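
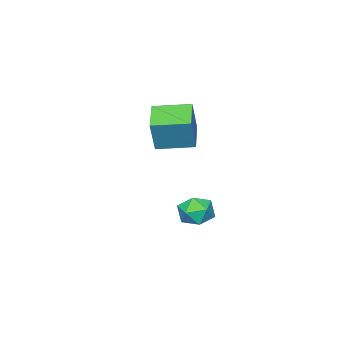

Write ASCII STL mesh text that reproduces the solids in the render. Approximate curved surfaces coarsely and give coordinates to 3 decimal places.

solid 
facet normal -0.715 -0.616 0.330
outer loop
vertex 0.856 -1.536 3.946
vertex -0.367 -0.005 4.152
vertex 0.233 -1.789 2.126
endloop
endfacet
facet normal 0.621 -0.777 -0.104
outer loop
vertex 1.527 -0.675 1.528
vertex 0.856 -1.536 3.946
vertex 0.233 -1.789 2.126
endloop
endfacet
facet normal -0.715 -0.616 0.331
outer loop
vertex 0.233 -1.789 2.126
vertex -0.367 -0.005 4.152
vertex -0.99 -0.259 2.332
endloop
endfacet
facet normal -0.321 -0.130 -0.938
outer loop
vertex -0.99 -0.259 2.332
vertex 1.527 -0.675 1.528
vertex 0.233 -1.789 2.126
endloop
endfacet
facet normal 0.321 0.130 0.938
outer loop
vertex 0.856 -1.536 3.946
vertex 0.927 1.109 3.554
vertex -0.367 -0.005 4.152
endloop
endfacet
facet normal 0.621 -0.777 -0.104
outer loop
vertex 2.15 -0.421 3.348
vertex 0.856 -1.536 3.946
vertex 1.527 -0.675 1.528
endloop
endfacet
facet normal 0.321 0.130 0.938
outer loop
vertex 2.15 -0.421 3.348
vertex 0.927 1.109 3.554
vertex 0.856 -1.536 3.946
endloop
endfacet
facet normal -0.621 0.777 0.104
outer loop
vertex -0.367 -0.005 4.152
vertex 0.927 1.109 3.554
vertex -0.99 -0.259 2.332
endloop
endfacet
facet normal -0.321 -0.130 -0.938
outer loop
vertex 0.304 0.856 1.734
vertex 1.527 -0.675 1.528
vertex -0.99 -0.259 2.332
endloop
endfacet
facet normal -0.621 0.777 0.105
outer loop
vertex -0.99 -0.259 2.332
vertex 0.927 1.109 3.554
vertex 0.304 0.856 1.734
endloop
endfacet
facet normal 0.715 0.616 -0.331
outer loop
vertex 0.304 0.856 1.734
vertex 2.15 -0.421 3.348
vertex 1.527 -0.675 1.528
endloop
endfacet
facet normal 0.715 0.616 -0.330
outer loop
vertex 0.927 1.109 3.554
vertex 2.15 -0.421 3.348
vertex 0.304 0.856 1.734
endloop
endfacet
facet normal 0.069 0.986 -0.151
outer loop
vertex 0.249 1.064 -3.503
vertex -0.766 1.167 -3.297
vertex -0.069 1.236 -2.527
endloop
endfacet
facet normal 0.685 0.722 0.096
outer loop
vertex 0.249 1.064 -3.503
vertex -0.069 1.236 -2.527
vertex 0.686 0.545 -2.714
endloop
endfacet
facet normal 0.907 0.219 -0.358
outer loop
vertex 0.249 1.064 -3.503
vertex 0.686 0.545 -2.714
vertex 0.456 0.049 -3.6
endloop
endfacet
facet normal 0.429 0.172 -0.887
outer loop
vertex 0.249 1.064 -3.503
vertex 0.456 0.049 -3.6
vertex -0.442 0.433 -3.96
endloop
endfacet
facet normal -0.088 0.646 -0.758
outer loop
vertex 0.249 1.064 -3.503
vertex -0.442 0.433 -3.96
vertex -0.766 1.167 -3.297
endloop
endfacet
facet normal 0.555 0.410 0.724
outer loop
vertex 0.686 0.545 -2.714
vertex -0.069 1.236 -2.527
vertex -0.058 0.327 -2.02
endloop
endfacet
facet normal -0.441 0.837 0.325
outer loop
vertex -0.069 1.236 -2.527
vertex -0.766 1.167 -3.297
vertex -0.956 0.711 -2.38
endloop
endfacet
facet normal -0.697 0.286 -0.657
outer loop
vertex -0.766 1.167 -3.297
vertex -0.442 0.433 -3.96
vertex -1.186 0.215 -3.266
endloop
endfacet
facet normal 0.141 -0.481 -0.865
outer loop
vertex -0.442 0.433 -3.96
vertex 0.456 0.049 -3.6
vertex -0.431 -0.476 -3.453
endloop
endfacet
facet normal 0.915 -0.404 -0.011
outer loop
vertex 0.456 0.049 -3.6
vertex 0.686 0.545 -2.714
vertex 0.266 -0.407 -2.683
endloop
endfacet
facet normal -0.429 -0.172 0.887
outer loop
vertex -0.749 -0.304 -2.477
vertex -0.058 0.327 -2.02
vertex -0.956 0.711 -2.38
endloop
endfacet
facet normal -0.907 -0.219 0.358
outer loop
vertex -0.749 -0.304 -2.477
vertex -0.956 0.711 -2.38
vertex -1.186 0.215 -3.266
endloop
endfacet
facet normal -0.685 -0.722 -0.096
outer loop
vertex -0.749 -0.304 -2.477
vertex -1.186 0.215 -3.266
vertex -0.431 -0.476 -3.453
endloop
endfacet
facet normal -0.069 -0.986 0.151
outer loop
vertex -0.749 -0.304 -2.477
vertex -0.431 -0.476 -3.453
vertex 0.266 -0.407 -2.683
endloop
endfacet
facet normal 0.088 -0.646 0.758
outer loop
vertex -0.749 -0.304 -2.477
vertex 0.266 -0.407 -2.683
vertex -0.058 0.327 -2.02
endloop
endfacet
facet normal -0.141 0.481 0.865
outer loop
vertex -0.956 0.711 -2.38
vertex -0.058 0.327 -2.02
vertex -0.069 1.236 -2.527
endloop
endfacet
facet normal -0.915 0.404 0.011
outer loop
vertex -1.186 0.215 -3.266
vertex -0.956 0.711 -2.38
vertex -0.766 1.167 -3.297
endloop
endfacet
facet normal -0.555 -0.410 -0.724
outer loop
vertex -0.431 -0.476 -3.453
vertex -1.186 0.215 -3.266
vertex -0.442 0.433 -3.96
endloop
endfacet
facet normal 0.441 -0.837 -0.325
outer loop
vertex 0.266 -0.407 -2.683
vertex -0.431 -0.476 -3.453
vertex 0.456 0.049 -3.6
endloop
endfacet
facet normal 0.697 -0.286 0.657
outer loop
vertex -0.058 0.327 -2.02
vertex 0.266 -0.407 -2.683
vertex 0.686 0.545 -2.714
endloop
endfacet

endsolid


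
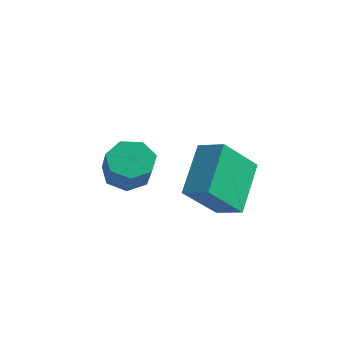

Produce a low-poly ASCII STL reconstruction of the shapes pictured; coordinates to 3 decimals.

solid 
facet normal -0.937 -0.215 -0.274
outer loop
vertex 2.577 -1.21 2.592
vertex 2.625 0.06 1.433
vertex 3.233 -2.418 1.294
endloop
endfacet
facet normal -0.028 -0.739 0.673
outer loop
vertex 4.095 -2.22 1.547
vertex 2.577 -1.21 2.592
vertex 3.233 -2.418 1.294
endloop
endfacet
facet normal -0.937 -0.215 -0.274
outer loop
vertex 3.233 -2.418 1.294
vertex 2.625 0.06 1.433
vertex 3.281 -1.147 0.136
endloop
endfacet
facet normal 0.348 -0.639 -0.686
outer loop
vertex 3.281 -1.147 0.136
vertex 4.095 -2.22 1.547
vertex 3.233 -2.418 1.294
endloop
endfacet
facet normal -0.348 0.639 0.686
outer loop
vertex 2.577 -1.21 2.592
vertex 3.487 0.258 1.686
vertex 2.625 0.06 1.433
endloop
endfacet
facet normal -0.028 -0.739 0.673
outer loop
vertex 3.439 -1.013 2.844
vertex 2.577 -1.21 2.592
vertex 4.095 -2.22 1.547
endloop
endfacet
facet normal -0.347 0.639 0.687
outer loop
vertex 3.439 -1.013 2.844
vertex 3.487 0.258 1.686
vertex 2.577 -1.21 2.592
endloop
endfacet
facet normal 0.028 0.739 -0.673
outer loop
vertex 2.625 0.06 1.433
vertex 3.487 0.258 1.686
vertex 3.281 -1.147 0.136
endloop
endfacet
facet normal 0.347 -0.639 -0.686
outer loop
vertex 4.143 -0.95 0.388
vertex 4.095 -2.22 1.547
vertex 3.281 -1.147 0.136
endloop
endfacet
facet normal 0.028 0.739 -0.673
outer loop
vertex 3.281 -1.147 0.136
vertex 3.487 0.258 1.686
vertex 4.143 -0.95 0.388
endloop
endfacet
facet normal 0.937 0.215 0.274
outer loop
vertex 4.143 -0.95 0.388
vertex 3.439 -1.013 2.844
vertex 4.095 -2.22 1.547
endloop
endfacet
facet normal 0.937 0.214 0.274
outer loop
vertex 3.487 0.258 1.686
vertex 3.439 -1.013 2.844
vertex 4.143 -0.95 0.388
endloop
endfacet
facet normal -0.615 0.408 -0.675
outer loop
vertex 0.262 -1.901 0.206
vertex -0.122 -1.556 0.764
vertex 0.477 -1.3 0.373
endloop
endfacet
facet normal 0.719 -0.065 -0.693
outer loop
vertex 0.262 -1.901 0.206
vertex 0.477 -1.3 0.373
vertex 1.147 -2.488 1.179
endloop
endfacet
facet normal 0.719 -0.065 -0.693
outer loop
vertex 1.147 -2.488 1.179
vertex 0.477 -1.3 0.373
vertex 1.362 -1.887 1.346
endloop
endfacet
facet normal 0.614 -0.407 0.676
outer loop
vertex 1.147 -2.488 1.179
vertex 1.362 -1.887 1.346
vertex 0.762 -2.144 1.736
endloop
endfacet
facet normal -0.615 0.408 -0.675
outer loop
vertex 0.477 -1.3 0.373
vertex -0.122 -1.556 0.764
vertex 0.241 -0.892 0.835
endloop
endfacet
facet normal 0.703 0.672 -0.234
outer loop
vertex 0.477 -1.3 0.373
vertex 0.241 -0.892 0.835
vertex 1.362 -1.887 1.346
endloop
endfacet
facet normal 0.703 0.672 -0.232
outer loop
vertex 1.362 -1.887 1.346
vertex 0.241 -0.892 0.835
vertex 1.125 -1.48 1.807
endloop
endfacet
facet normal 0.614 -0.408 0.676
outer loop
vertex 1.362 -1.887 1.346
vertex 1.125 -1.48 1.807
vertex 0.762 -2.144 1.736
endloop
endfacet
facet normal -0.614 0.408 -0.676
outer loop
vertex 0.241 -0.892 0.835
vertex -0.122 -1.556 0.764
vertex -0.269 -0.985 1.242
endloop
endfacet
facet normal 0.157 0.902 0.403
outer loop
vertex 0.241 -0.892 0.835
vertex -0.269 -0.985 1.242
vertex 1.125 -1.48 1.807
endloop
endfacet
facet normal 0.158 0.902 0.401
outer loop
vertex 1.125 -1.48 1.807
vertex -0.269 -0.985 1.242
vertex 0.615 -1.572 2.215
endloop
endfacet
facet normal 0.614 -0.408 0.676
outer loop
vertex 1.125 -1.48 1.807
vertex 0.615 -1.572 2.215
vertex 0.762 -2.144 1.736
endloop
endfacet
facet normal -0.614 0.408 -0.676
outer loop
vertex -0.269 -0.985 1.242
vertex -0.122 -1.556 0.764
vertex -0.669 -1.508 1.29
endloop
endfacet
facet normal -0.506 0.454 0.733
outer loop
vertex -0.269 -0.985 1.242
vertex -0.669 -1.508 1.29
vertex 0.615 -1.572 2.215
endloop
endfacet
facet normal -0.506 0.453 0.734
outer loop
vertex 0.615 -1.572 2.215
vertex -0.669 -1.508 1.29
vertex 0.216 -2.095 2.263
endloop
endfacet
facet normal 0.615 -0.407 0.675
outer loop
vertex 0.615 -1.572 2.215
vertex 0.216 -2.095 2.263
vertex 0.762 -2.144 1.736
endloop
endfacet
facet normal -0.614 0.408 -0.676
outer loop
vertex -0.669 -1.508 1.29
vertex -0.122 -1.556 0.764
vertex -0.656 -2.067 0.941
endloop
endfacet
facet normal -0.789 -0.339 0.513
outer loop
vertex -0.669 -1.508 1.29
vertex -0.656 -2.067 0.941
vertex 0.216 -2.095 2.263
endloop
endfacet
facet normal -0.789 -0.337 0.513
outer loop
vertex 0.216 -2.095 2.263
vertex -0.656 -2.067 0.941
vertex 0.228 -2.654 1.914
endloop
endfacet
facet normal 0.615 -0.408 0.675
outer loop
vertex 0.216 -2.095 2.263
vertex 0.228 -2.654 1.914
vertex 0.762 -2.144 1.736
endloop
endfacet
facet normal -0.614 0.408 -0.676
outer loop
vertex -0.656 -2.067 0.941
vertex -0.122 -1.556 0.764
vertex -0.242 -2.242 0.459
endloop
endfacet
facet normal -0.478 -0.874 -0.093
outer loop
vertex -0.656 -2.067 0.941
vertex -0.242 -2.242 0.459
vertex 0.228 -2.654 1.914
endloop
endfacet
facet normal -0.477 -0.874 -0.093
outer loop
vertex 0.228 -2.654 1.914
vertex -0.242 -2.242 0.459
vertex 0.643 -2.829 1.431
endloop
endfacet
facet normal 0.614 -0.408 0.676
outer loop
vertex 0.228 -2.654 1.914
vertex 0.643 -2.829 1.431
vertex 0.762 -2.144 1.736
endloop
endfacet
facet normal -0.615 0.408 -0.675
outer loop
vertex -0.242 -2.242 0.459
vertex -0.122 -1.556 0.764
vertex 0.262 -1.901 0.206
endloop
endfacet
facet normal 0.193 -0.752 -0.630
outer loop
vertex -0.242 -2.242 0.459
vertex 0.262 -1.901 0.206
vertex 0.643 -2.829 1.431
endloop
endfacet
facet normal 0.194 -0.752 -0.630
outer loop
vertex 0.643 -2.829 1.431
vertex 0.262 -1.901 0.206
vertex 1.147 -2.488 1.179
endloop
endfacet
facet normal 0.614 -0.408 0.676
outer loop
vertex 0.643 -2.829 1.431
vertex 1.147 -2.488 1.179
vertex 0.762 -2.144 1.736
endloop
endfacet

endsolid


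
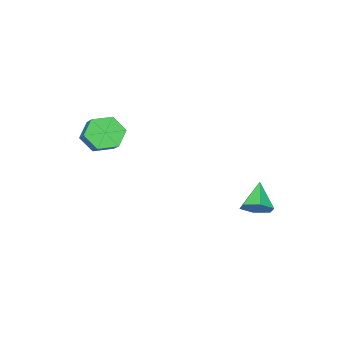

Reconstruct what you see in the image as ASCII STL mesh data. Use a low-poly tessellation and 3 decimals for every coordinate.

solid 
facet normal -0.515 -0.659 -0.548
outer loop
vertex 3.447 -1.218 1.859
vertex 2.957 -1.292 2.408
vertex 2.853 -0.777 1.887
endloop
endfacet
facet normal 0.302 0.459 -0.835
outer loop
vertex 3.447 -1.218 1.859
vertex 2.853 -0.777 1.887
vertex 4.013 -0.493 2.462
endloop
endfacet
facet normal 0.301 0.461 -0.835
outer loop
vertex 4.013 -0.493 2.462
vertex 2.853 -0.777 1.887
vertex 3.419 -0.053 2.491
endloop
endfacet
facet normal 0.515 0.659 0.549
outer loop
vertex 4.013 -0.493 2.462
vertex 3.419 -0.053 2.491
vertex 3.523 -0.568 3.012
endloop
endfacet
facet normal -0.515 -0.659 -0.549
outer loop
vertex 2.853 -0.777 1.887
vertex 2.957 -1.292 2.408
vertex 2.363 -0.852 2.437
endloop
endfacet
facet normal -0.545 0.746 -0.384
outer loop
vertex 2.853 -0.777 1.887
vertex 2.363 -0.852 2.437
vertex 3.419 -0.053 2.491
endloop
endfacet
facet normal -0.544 0.745 -0.385
outer loop
vertex 3.419 -0.053 2.491
vertex 2.363 -0.852 2.437
vertex 2.929 -0.127 3.04
endloop
endfacet
facet normal 0.515 0.659 0.548
outer loop
vertex 3.419 -0.053 2.491
vertex 2.929 -0.127 3.04
vertex 3.523 -0.568 3.012
endloop
endfacet
facet normal -0.515 -0.659 -0.549
outer loop
vertex 2.363 -0.852 2.437
vertex 2.957 -1.292 2.408
vertex 2.467 -1.367 2.958
endloop
endfacet
facet normal -0.846 0.285 0.451
outer loop
vertex 2.363 -0.852 2.437
vertex 2.467 -1.367 2.958
vertex 2.929 -0.127 3.04
endloop
endfacet
facet normal -0.846 0.285 0.451
outer loop
vertex 2.929 -0.127 3.04
vertex 2.467 -1.367 2.958
vertex 3.033 -0.642 3.561
endloop
endfacet
facet normal 0.515 0.659 0.548
outer loop
vertex 2.929 -0.127 3.04
vertex 3.033 -0.642 3.561
vertex 3.523 -0.568 3.012
endloop
endfacet
facet normal -0.515 -0.659 -0.549
outer loop
vertex 2.467 -1.367 2.958
vertex 2.957 -1.292 2.408
vertex 3.061 -1.807 2.929
endloop
endfacet
facet normal -0.300 -0.460 0.835
outer loop
vertex 2.467 -1.367 2.958
vertex 3.061 -1.807 2.929
vertex 3.033 -0.642 3.561
endloop
endfacet
facet normal -0.302 -0.460 0.835
outer loop
vertex 3.033 -0.642 3.561
vertex 3.061 -1.807 2.929
vertex 3.627 -1.083 3.533
endloop
endfacet
facet normal 0.515 0.659 0.548
outer loop
vertex 3.033 -0.642 3.561
vertex 3.627 -1.083 3.533
vertex 3.523 -0.568 3.012
endloop
endfacet
facet normal -0.515 -0.659 -0.548
outer loop
vertex 3.061 -1.807 2.929
vertex 2.957 -1.292 2.408
vertex 3.551 -1.733 2.38
endloop
endfacet
facet normal 0.544 -0.746 0.385
outer loop
vertex 3.061 -1.807 2.929
vertex 3.551 -1.733 2.38
vertex 3.627 -1.083 3.533
endloop
endfacet
facet normal 0.545 -0.745 0.384
outer loop
vertex 3.627 -1.083 3.533
vertex 3.551 -1.733 2.38
vertex 4.117 -1.008 2.983
endloop
endfacet
facet normal 0.515 0.659 0.549
outer loop
vertex 3.627 -1.083 3.533
vertex 4.117 -1.008 2.983
vertex 3.523 -0.568 3.012
endloop
endfacet
facet normal -0.515 -0.659 -0.548
outer loop
vertex 3.551 -1.733 2.38
vertex 2.957 -1.292 2.408
vertex 3.447 -1.218 1.859
endloop
endfacet
facet normal 0.846 -0.285 -0.451
outer loop
vertex 3.551 -1.733 2.38
vertex 3.447 -1.218 1.859
vertex 4.117 -1.008 2.983
endloop
endfacet
facet normal 0.846 -0.285 -0.451
outer loop
vertex 4.117 -1.008 2.983
vertex 3.447 -1.218 1.859
vertex 4.013 -0.493 2.462
endloop
endfacet
facet normal 0.515 0.659 0.549
outer loop
vertex 4.117 -1.008 2.983
vertex 4.013 -0.493 2.462
vertex 3.523 -0.568 3.012
endloop
endfacet
facet normal 0.645 0.380 -0.663
outer loop
vertex 0.42 3.71 -0.363
vertex 0.156 3.364 -0.818
vertex -0.061 3.943 -0.697
endloop
endfacet
facet normal -0.221 0.621 0.752
outer loop
vertex 0.42 3.71 -0.363
vertex -0.061 3.943 -0.697
vertex -0.636 2.896 -0.002
endloop
endfacet
facet normal 0.644 0.380 -0.664
outer loop
vertex -0.061 3.943 -0.697
vertex 0.156 3.364 -0.818
vertex -0.325 3.596 -1.152
endloop
endfacet
facet normal -0.846 0.525 0.091
outer loop
vertex -0.061 3.943 -0.697
vertex -0.325 3.596 -1.152
vertex -0.636 2.896 -0.002
endloop
endfacet
facet normal 0.644 0.381 -0.663
outer loop
vertex -0.325 3.596 -1.152
vertex 0.156 3.364 -0.818
vertex -0.108 3.018 -1.273
endloop
endfacet
facet normal -0.885 -0.250 -0.392
outer loop
vertex -0.325 3.596 -1.152
vertex -0.108 3.018 -1.273
vertex -0.636 2.896 -0.002
endloop
endfacet
facet normal 0.644 0.381 -0.663
outer loop
vertex -0.108 3.018 -1.273
vertex 0.156 3.364 -0.818
vertex 0.373 2.785 -0.94
endloop
endfacet
facet normal -0.302 -0.929 -0.214
outer loop
vertex -0.108 3.018 -1.273
vertex 0.373 2.785 -0.94
vertex -0.636 2.896 -0.002
endloop
endfacet
facet normal 0.644 0.381 -0.663
outer loop
vertex 0.373 2.785 -0.94
vertex 0.156 3.364 -0.818
vertex 0.637 3.131 -0.485
endloop
endfacet
facet normal 0.323 -0.834 0.447
outer loop
vertex 0.373 2.785 -0.94
vertex 0.637 3.131 -0.485
vertex -0.636 2.896 -0.002
endloop
endfacet
facet normal 0.644 0.381 -0.663
outer loop
vertex 0.637 3.131 -0.485
vertex 0.156 3.364 -0.818
vertex 0.42 3.71 -0.363
endloop
endfacet
facet normal 0.364 -0.060 0.930
outer loop
vertex 0.637 3.131 -0.485
vertex 0.42 3.71 -0.363
vertex -0.636 2.896 -0.002
endloop
endfacet

endsolid


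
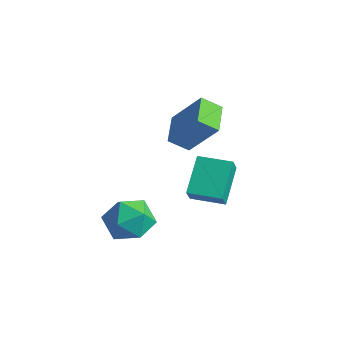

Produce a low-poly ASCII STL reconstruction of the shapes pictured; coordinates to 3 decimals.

solid 
facet normal -0.845 -0.534 0.037
outer loop
vertex -3.711 2.513 -1.144
vertex -4.13 3.113 -2.07
vertex -2.891 1.128 -2.412
endloop
endfacet
facet normal 0.354 -0.509 0.785
outer loop
vertex -1.53 1.987 -2.47
vertex -3.711 2.513 -1.144
vertex -2.891 1.128 -2.412
endloop
endfacet
facet normal -0.845 -0.534 0.036
outer loop
vertex -2.891 1.128 -2.412
vertex -4.13 3.113 -2.07
vertex -3.309 1.728 -3.338
endloop
endfacet
facet normal 0.400 -0.676 -0.619
outer loop
vertex -3.309 1.728 -3.338
vertex -1.53 1.987 -2.47
vertex -2.891 1.128 -2.412
endloop
endfacet
facet normal -0.400 0.676 0.619
outer loop
vertex -3.711 2.513 -1.144
vertex -2.769 3.972 -2.128
vertex -4.13 3.113 -2.07
endloop
endfacet
facet normal 0.355 -0.508 0.785
outer loop
vertex -2.351 3.372 -1.202
vertex -3.711 2.513 -1.144
vertex -1.53 1.987 -2.47
endloop
endfacet
facet normal -0.401 0.676 0.619
outer loop
vertex -2.351 3.372 -1.202
vertex -2.769 3.972 -2.128
vertex -3.711 2.513 -1.144
endloop
endfacet
facet normal -0.354 0.508 -0.785
outer loop
vertex -4.13 3.113 -2.07
vertex -2.769 3.972 -2.128
vertex -3.309 1.728 -3.338
endloop
endfacet
facet normal 0.400 -0.676 -0.619
outer loop
vertex -1.949 2.587 -3.396
vertex -1.53 1.987 -2.47
vertex -3.309 1.728 -3.338
endloop
endfacet
facet normal -0.355 0.508 -0.785
outer loop
vertex -3.309 1.728 -3.338
vertex -2.769 3.972 -2.128
vertex -1.949 2.587 -3.396
endloop
endfacet
facet normal 0.845 0.534 -0.036
outer loop
vertex -1.949 2.587 -3.396
vertex -2.351 3.372 -1.202
vertex -1.53 1.987 -2.47
endloop
endfacet
facet normal 0.845 0.533 -0.036
outer loop
vertex -2.769 3.972 -2.128
vertex -2.351 3.372 -1.202
vertex -1.949 2.587 -3.396
endloop
endfacet
facet normal -0.585 -0.245 -0.773
outer loop
vertex -3.423 0.548 0.932
vertex -4.45 1.705 1.342
vertex -2.873 1.266 0.288
endloop
endfacet
facet normal 0.642 -0.722 -0.257
outer loop
vertex -1.61 1.795 1.958
vertex -3.423 0.548 0.932
vertex -2.873 1.266 0.288
endloop
endfacet
facet normal -0.585 -0.246 -0.773
outer loop
vertex -2.873 1.266 0.288
vertex -4.45 1.705 1.342
vertex -3.9 2.422 0.698
endloop
endfacet
facet normal 0.496 0.646 -0.580
outer loop
vertex -3.9 2.422 0.698
vertex -1.61 1.795 1.958
vertex -2.873 1.266 0.288
endloop
endfacet
facet normal -0.496 -0.646 0.580
outer loop
vertex -3.423 0.548 0.932
vertex -3.187 2.234 3.012
vertex -4.45 1.705 1.342
endloop
endfacet
facet normal 0.642 -0.723 -0.256
outer loop
vertex -2.16 1.078 2.602
vertex -3.423 0.548 0.932
vertex -1.61 1.795 1.958
endloop
endfacet
facet normal -0.496 -0.646 0.580
outer loop
vertex -2.16 1.078 2.602
vertex -3.187 2.234 3.012
vertex -3.423 0.548 0.932
endloop
endfacet
facet normal -0.642 0.723 0.256
outer loop
vertex -4.45 1.705 1.342
vertex -3.187 2.234 3.012
vertex -3.9 2.422 0.698
endloop
endfacet
facet normal 0.496 0.646 -0.580
outer loop
vertex -2.637 2.952 2.368
vertex -1.61 1.795 1.958
vertex -3.9 2.422 0.698
endloop
endfacet
facet normal -0.642 0.722 0.257
outer loop
vertex -3.9 2.422 0.698
vertex -3.187 2.234 3.012
vertex -2.637 2.952 2.368
endloop
endfacet
facet normal 0.585 0.245 0.773
outer loop
vertex -2.637 2.952 2.368
vertex -2.16 1.078 2.602
vertex -1.61 1.795 1.958
endloop
endfacet
facet normal 0.585 0.245 0.773
outer loop
vertex -3.187 2.234 3.012
vertex -2.16 1.078 2.602
vertex -2.637 2.952 2.368
endloop
endfacet
facet normal -0.514 0.353 0.782
outer loop
vertex -4.435 -1.4 -2.614
vertex -3.635 -1.949 -1.84
vertex -3.427 -0.788 -2.227
endloop
endfacet
facet normal -0.567 0.793 0.222
outer loop
vertex -4.435 -1.4 -2.614
vertex -3.427 -0.788 -2.227
vertex -3.783 -0.71 -3.413
endloop
endfacet
facet normal -0.846 0.425 -0.323
outer loop
vertex -4.435 -1.4 -2.614
vertex -3.783 -0.71 -3.413
vertex -4.211 -1.823 -3.759
endloop
endfacet
facet normal -0.965 -0.242 -0.099
outer loop
vertex -4.435 -1.4 -2.614
vertex -4.211 -1.823 -3.759
vertex -4.119 -2.588 -2.787
endloop
endfacet
facet normal -0.761 -0.287 0.582
outer loop
vertex -4.435 -1.4 -2.614
vertex -4.119 -2.588 -2.787
vertex -3.635 -1.949 -1.84
endloop
endfacet
facet normal 0.092 0.995 0.038
outer loop
vertex -3.783 -0.71 -3.413
vertex -3.427 -0.788 -2.227
vertex -2.581 -0.832 -3.133
endloop
endfacet
facet normal 0.177 0.282 0.943
outer loop
vertex -3.427 -0.788 -2.227
vertex -3.635 -1.949 -1.84
vertex -2.489 -1.597 -2.161
endloop
endfacet
facet normal -0.221 -0.752 0.621
outer loop
vertex -3.635 -1.949 -1.84
vertex -4.119 -2.588 -2.787
vertex -2.917 -2.71 -2.507
endloop
endfacet
facet normal -0.552 -0.680 -0.483
outer loop
vertex -4.119 -2.588 -2.787
vertex -4.211 -1.823 -3.759
vertex -3.273 -2.632 -3.693
endloop
endfacet
facet normal -0.359 0.400 -0.843
outer loop
vertex -4.211 -1.823 -3.759
vertex -3.783 -0.71 -3.413
vertex -3.065 -1.471 -4.08
endloop
endfacet
facet normal 0.965 0.242 0.099
outer loop
vertex -2.265 -2.02 -3.306
vertex -2.581 -0.832 -3.133
vertex -2.489 -1.597 -2.161
endloop
endfacet
facet normal 0.846 -0.425 0.323
outer loop
vertex -2.265 -2.02 -3.306
vertex -2.489 -1.597 -2.161
vertex -2.917 -2.71 -2.507
endloop
endfacet
facet normal 0.567 -0.793 -0.222
outer loop
vertex -2.265 -2.02 -3.306
vertex -2.917 -2.71 -2.507
vertex -3.273 -2.632 -3.693
endloop
endfacet
facet normal 0.514 -0.353 -0.782
outer loop
vertex -2.265 -2.02 -3.306
vertex -3.273 -2.632 -3.693
vertex -3.065 -1.471 -4.08
endloop
endfacet
facet normal 0.761 0.287 -0.582
outer loop
vertex -2.265 -2.02 -3.306
vertex -3.065 -1.471 -4.08
vertex -2.581 -0.832 -3.133
endloop
endfacet
facet normal 0.552 0.680 0.483
outer loop
vertex -2.489 -1.597 -2.161
vertex -2.581 -0.832 -3.133
vertex -3.427 -0.788 -2.227
endloop
endfacet
facet normal 0.359 -0.400 0.843
outer loop
vertex -2.917 -2.71 -2.507
vertex -2.489 -1.597 -2.161
vertex -3.635 -1.949 -1.84
endloop
endfacet
facet normal -0.092 -0.995 -0.038
outer loop
vertex -3.273 -2.632 -3.693
vertex -2.917 -2.71 -2.507
vertex -4.119 -2.588 -2.787
endloop
endfacet
facet normal -0.177 -0.282 -0.943
outer loop
vertex -3.065 -1.471 -4.08
vertex -3.273 -2.632 -3.693
vertex -4.211 -1.823 -3.759
endloop
endfacet
facet normal 0.221 0.752 -0.621
outer loop
vertex -2.581 -0.832 -3.133
vertex -3.065 -1.471 -4.08
vertex -3.783 -0.71 -3.413
endloop
endfacet

endsolid


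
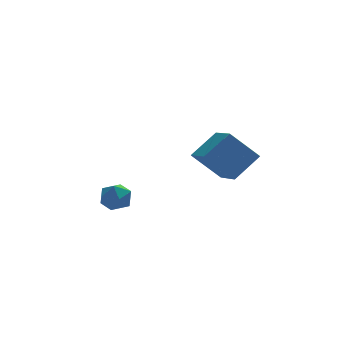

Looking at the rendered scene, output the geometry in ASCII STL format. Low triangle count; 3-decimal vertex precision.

solid 
facet normal -0.747 -0.256 -0.613
outer loop
vertex 0.814 -3.562 1.593
vertex 0.76 -1.963 0.991
vertex 1.929 -3.972 0.405
endloop
endfacet
facet normal 0.032 -0.935 0.353
outer loop
vertex 3.08 -3.577 1.349
vertex 0.814 -3.562 1.593
vertex 1.929 -3.972 0.405
endloop
endfacet
facet normal -0.747 -0.256 -0.613
outer loop
vertex 1.929 -3.972 0.405
vertex 0.76 -1.963 0.991
vertex 1.875 -2.372 -0.197
endloop
endfacet
facet normal 0.664 -0.244 -0.707
outer loop
vertex 1.875 -2.372 -0.197
vertex 3.08 -3.577 1.349
vertex 1.929 -3.972 0.405
endloop
endfacet
facet normal -0.664 0.244 0.707
outer loop
vertex 0.814 -3.562 1.593
vertex 1.911 -1.568 1.935
vertex 0.76 -1.963 0.991
endloop
endfacet
facet normal 0.032 -0.936 0.352
outer loop
vertex 1.965 -3.168 2.537
vertex 0.814 -3.562 1.593
vertex 3.08 -3.577 1.349
endloop
endfacet
facet normal -0.664 0.244 0.707
outer loop
vertex 1.965 -3.168 2.537
vertex 1.911 -1.568 1.935
vertex 0.814 -3.562 1.593
endloop
endfacet
facet normal -0.032 0.935 -0.352
outer loop
vertex 0.76 -1.963 0.991
vertex 1.911 -1.568 1.935
vertex 1.875 -2.372 -0.197
endloop
endfacet
facet normal 0.664 -0.244 -0.707
outer loop
vertex 3.026 -1.978 0.747
vertex 3.08 -3.577 1.349
vertex 1.875 -2.372 -0.197
endloop
endfacet
facet normal -0.031 0.935 -0.352
outer loop
vertex 1.875 -2.372 -0.197
vertex 1.911 -1.568 1.935
vertex 3.026 -1.978 0.747
endloop
endfacet
facet normal 0.747 0.256 0.613
outer loop
vertex 3.026 -1.978 0.747
vertex 1.965 -3.168 2.537
vertex 3.08 -3.577 1.349
endloop
endfacet
facet normal 0.747 0.256 0.613
outer loop
vertex 1.911 -1.568 1.935
vertex 1.965 -3.168 2.537
vertex 3.026 -1.978 0.747
endloop
endfacet
facet normal -0.138 0.464 0.875
outer loop
vertex -3.199 -3.46 0.357
vertex -2.887 -4.017 0.702
vertex -2.482 -3.461 0.471
endloop
endfacet
facet normal -0.054 0.936 0.348
outer loop
vertex -3.199 -3.46 0.357
vertex -2.482 -3.461 0.471
vertex -2.748 -3.239 -0.167
endloop
endfacet
facet normal -0.562 0.815 -0.140
outer loop
vertex -3.199 -3.46 0.357
vertex -2.748 -3.239 -0.167
vertex -3.317 -3.659 -0.33
endloop
endfacet
facet normal -0.960 0.267 0.087
outer loop
vertex -3.199 -3.46 0.357
vertex -3.317 -3.659 -0.33
vertex -3.402 -4.14 0.206
endloop
endfacet
facet normal -0.699 0.050 0.713
outer loop
vertex -3.199 -3.46 0.357
vertex -3.402 -4.14 0.206
vertex -2.887 -4.017 0.702
endloop
endfacet
facet normal 0.579 0.814 0.042
outer loop
vertex -2.748 -3.239 -0.167
vertex -2.482 -3.461 0.471
vertex -2.158 -3.66 -0.146
endloop
endfacet
facet normal 0.443 0.049 0.895
outer loop
vertex -2.482 -3.461 0.471
vertex -2.887 -4.017 0.702
vertex -2.243 -4.141 0.39
endloop
endfacet
facet normal -0.464 -0.618 0.635
outer loop
vertex -2.887 -4.017 0.702
vertex -3.402 -4.14 0.206
vertex -2.812 -4.561 0.227
endloop
endfacet
facet normal -0.886 -0.266 -0.379
outer loop
vertex -3.402 -4.14 0.206
vertex -3.317 -3.659 -0.33
vertex -3.078 -4.339 -0.411
endloop
endfacet
facet normal -0.243 0.619 -0.747
outer loop
vertex -3.317 -3.659 -0.33
vertex -2.748 -3.239 -0.167
vertex -2.673 -3.783 -0.642
endloop
endfacet
facet normal 0.960 -0.267 -0.087
outer loop
vertex -2.361 -4.34 -0.297
vertex -2.158 -3.66 -0.146
vertex -2.243 -4.141 0.39
endloop
endfacet
facet normal 0.562 -0.815 0.140
outer loop
vertex -2.361 -4.34 -0.297
vertex -2.243 -4.141 0.39
vertex -2.812 -4.561 0.227
endloop
endfacet
facet normal 0.054 -0.936 -0.348
outer loop
vertex -2.361 -4.34 -0.297
vertex -2.812 -4.561 0.227
vertex -3.078 -4.339 -0.411
endloop
endfacet
facet normal 0.138 -0.464 -0.875
outer loop
vertex -2.361 -4.34 -0.297
vertex -3.078 -4.339 -0.411
vertex -2.673 -3.783 -0.642
endloop
endfacet
facet normal 0.699 -0.050 -0.713
outer loop
vertex -2.361 -4.34 -0.297
vertex -2.673 -3.783 -0.642
vertex -2.158 -3.66 -0.146
endloop
endfacet
facet normal 0.886 0.266 0.379
outer loop
vertex -2.243 -4.141 0.39
vertex -2.158 -3.66 -0.146
vertex -2.482 -3.461 0.471
endloop
endfacet
facet normal 0.243 -0.619 0.747
outer loop
vertex -2.812 -4.561 0.227
vertex -2.243 -4.141 0.39
vertex -2.887 -4.017 0.702
endloop
endfacet
facet normal -0.579 -0.814 -0.042
outer loop
vertex -3.078 -4.339 -0.411
vertex -2.812 -4.561 0.227
vertex -3.402 -4.14 0.206
endloop
endfacet
facet normal -0.443 -0.049 -0.895
outer loop
vertex -2.673 -3.783 -0.642
vertex -3.078 -4.339 -0.411
vertex -3.317 -3.659 -0.33
endloop
endfacet
facet normal 0.464 0.618 -0.635
outer loop
vertex -2.158 -3.66 -0.146
vertex -2.673 -3.783 -0.642
vertex -2.748 -3.239 -0.167
endloop
endfacet

endsolid


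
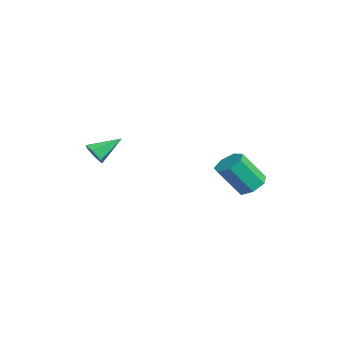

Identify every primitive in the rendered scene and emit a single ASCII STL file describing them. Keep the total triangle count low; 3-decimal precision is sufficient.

solid 
facet normal 0.107 -0.854 -0.509
outer loop
vertex 1.619 -3.843 2.393
vertex 1.012 -4.013 2.55
vertex 1.125 -3.675 2.007
endloop
endfacet
facet normal 0.563 0.719 -0.408
outer loop
vertex 1.619 -3.843 2.393
vertex 1.125 -3.675 2.007
vertex 0.848 -2.707 3.33
endloop
endfacet
facet normal 0.107 -0.854 -0.509
outer loop
vertex 1.125 -3.675 2.007
vertex 1.012 -4.013 2.55
vertex 0.517 -3.845 2.164
endloop
endfacet
facet normal -0.355 0.717 -0.599
outer loop
vertex 1.125 -3.675 2.007
vertex 0.517 -3.845 2.164
vertex 0.848 -2.707 3.33
endloop
endfacet
facet normal 0.107 -0.854 -0.509
outer loop
vertex 0.517 -3.845 2.164
vertex 1.012 -4.013 2.55
vertex 0.405 -4.183 2.707
endloop
endfacet
facet normal -0.956 0.293 -0.015
outer loop
vertex 0.517 -3.845 2.164
vertex 0.405 -4.183 2.707
vertex 0.848 -2.707 3.33
endloop
endfacet
facet normal 0.107 -0.854 -0.510
outer loop
vertex 0.405 -4.183 2.707
vertex 1.012 -4.013 2.55
vertex 0.9 -4.352 3.094
endloop
endfacet
facet normal -0.638 -0.129 0.759
outer loop
vertex 0.405 -4.183 2.707
vertex 0.9 -4.352 3.094
vertex 0.848 -2.707 3.33
endloop
endfacet
facet normal 0.107 -0.854 -0.510
outer loop
vertex 0.9 -4.352 3.094
vertex 1.012 -4.013 2.55
vertex 1.507 -4.182 2.937
endloop
endfacet
facet normal 0.282 -0.128 0.951
outer loop
vertex 0.9 -4.352 3.094
vertex 1.507 -4.182 2.937
vertex 0.848 -2.707 3.33
endloop
endfacet
facet normal 0.107 -0.854 -0.510
outer loop
vertex 1.507 -4.182 2.937
vertex 1.012 -4.013 2.55
vertex 1.619 -3.843 2.393
endloop
endfacet
facet normal 0.882 0.296 0.366
outer loop
vertex 1.507 -4.182 2.937
vertex 1.619 -3.843 2.393
vertex 0.848 -2.707 3.33
endloop
endfacet
facet normal 0.049 0.585 -0.810
outer loop
vertex 4.586 2.746 1.425
vertex 3.964 2.384 1.126
vertex 3.986 3.015 1.583
endloop
endfacet
facet normal 0.459 0.707 0.538
outer loop
vertex 4.586 2.746 1.425
vertex 3.986 3.015 1.583
vertex 4.499 1.699 2.874
endloop
endfacet
facet normal 0.458 0.707 0.539
outer loop
vertex 4.499 1.699 2.874
vertex 3.986 3.015 1.583
vertex 3.898 1.968 3.032
endloop
endfacet
facet normal -0.049 -0.585 0.810
outer loop
vertex 4.499 1.699 2.874
vertex 3.898 1.968 3.032
vertex 3.876 1.336 2.574
endloop
endfacet
facet normal 0.049 0.585 -0.810
outer loop
vertex 3.986 3.015 1.583
vertex 3.964 2.384 1.126
vertex 3.369 2.809 1.397
endloop
endfacet
facet normal -0.407 0.752 0.519
outer loop
vertex 3.986 3.015 1.583
vertex 3.369 2.809 1.397
vertex 3.898 1.968 3.032
endloop
endfacet
facet normal -0.408 0.751 0.519
outer loop
vertex 3.898 1.968 3.032
vertex 3.369 2.809 1.397
vertex 3.281 1.761 2.846
endloop
endfacet
facet normal -0.048 -0.585 0.810
outer loop
vertex 3.898 1.968 3.032
vertex 3.281 1.761 2.846
vertex 3.876 1.336 2.574
endloop
endfacet
facet normal 0.049 0.585 -0.810
outer loop
vertex 3.369 2.809 1.397
vertex 3.964 2.384 1.126
vertex 3.2 2.282 1.006
endloop
endfacet
facet normal -0.967 0.230 0.108
outer loop
vertex 3.369 2.809 1.397
vertex 3.2 2.282 1.006
vertex 3.281 1.761 2.846
endloop
endfacet
facet normal -0.967 0.231 0.108
outer loop
vertex 3.281 1.761 2.846
vertex 3.2 2.282 1.006
vertex 3.112 1.235 2.455
endloop
endfacet
facet normal -0.049 -0.586 0.809
outer loop
vertex 3.281 1.761 2.846
vertex 3.112 1.235 2.455
vertex 3.876 1.336 2.574
endloop
endfacet
facet normal 0.049 0.585 -0.809
outer loop
vertex 3.2 2.282 1.006
vertex 3.964 2.384 1.126
vertex 3.606 1.832 0.705
endloop
endfacet
facet normal -0.799 -0.464 -0.384
outer loop
vertex 3.2 2.282 1.006
vertex 3.606 1.832 0.705
vertex 3.112 1.235 2.455
endloop
endfacet
facet normal -0.798 -0.465 -0.384
outer loop
vertex 3.112 1.235 2.455
vertex 3.606 1.832 0.705
vertex 3.519 0.785 2.154
endloop
endfacet
facet normal -0.049 -0.585 0.809
outer loop
vertex 3.112 1.235 2.455
vertex 3.519 0.785 2.154
vertex 3.876 1.336 2.574
endloop
endfacet
facet normal 0.049 0.586 -0.809
outer loop
vertex 3.606 1.832 0.705
vertex 3.964 2.384 1.126
vertex 4.282 1.798 0.721
endloop
endfacet
facet normal -0.027 -0.809 -0.587
outer loop
vertex 3.606 1.832 0.705
vertex 4.282 1.798 0.721
vertex 3.519 0.785 2.154
endloop
endfacet
facet normal -0.028 -0.809 -0.587
outer loop
vertex 3.519 0.785 2.154
vertex 4.282 1.798 0.721
vertex 4.194 0.75 2.17
endloop
endfacet
facet normal -0.050 -0.585 0.810
outer loop
vertex 3.519 0.785 2.154
vertex 4.194 0.75 2.17
vertex 3.876 1.336 2.574
endloop
endfacet
facet normal 0.049 0.586 -0.809
outer loop
vertex 4.282 1.798 0.721
vertex 3.964 2.384 1.126
vertex 4.718 2.204 1.041
endloop
endfacet
facet normal 0.763 -0.545 -0.348
outer loop
vertex 4.282 1.798 0.721
vertex 4.718 2.204 1.041
vertex 4.194 0.75 2.17
endloop
endfacet
facet normal 0.763 -0.545 -0.348
outer loop
vertex 4.194 0.75 2.17
vertex 4.718 2.204 1.041
vertex 4.631 1.157 2.49
endloop
endfacet
facet normal -0.049 -0.585 0.810
outer loop
vertex 4.194 0.75 2.17
vertex 4.631 1.157 2.49
vertex 3.876 1.336 2.574
endloop
endfacet
facet normal 0.048 0.585 -0.809
outer loop
vertex 4.718 2.204 1.041
vertex 3.964 2.384 1.126
vertex 4.586 2.746 1.425
endloop
endfacet
facet normal 0.980 0.130 0.153
outer loop
vertex 4.718 2.204 1.041
vertex 4.586 2.746 1.425
vertex 4.631 1.157 2.49
endloop
endfacet
facet normal 0.980 0.130 0.153
outer loop
vertex 4.631 1.157 2.49
vertex 4.586 2.746 1.425
vertex 4.499 1.699 2.874
endloop
endfacet
facet normal -0.049 -0.585 0.809
outer loop
vertex 4.631 1.157 2.49
vertex 4.499 1.699 2.874
vertex 3.876 1.336 2.574
endloop
endfacet

endsolid


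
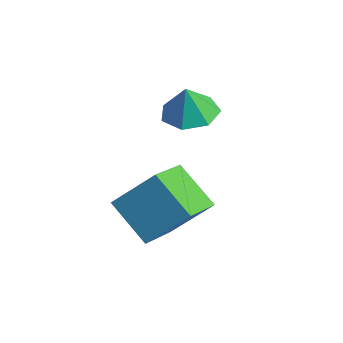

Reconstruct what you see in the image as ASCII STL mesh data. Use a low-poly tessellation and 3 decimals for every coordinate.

solid 
facet normal -0.056 0.182 -0.982
outer loop
vertex -1.067 4.077 -0.997
vertex -2.086 4.057 -0.943
vertex -1.458 4.853 -0.831
endloop
endfacet
facet normal 0.761 0.256 0.596
outer loop
vertex -1.067 4.077 -0.997
vertex -1.458 4.853 -0.831
vertex -2.014 3.823 0.323
endloop
endfacet
facet normal -0.055 0.181 -0.982
outer loop
vertex -1.458 4.853 -0.831
vertex -2.086 4.057 -0.943
vertex -2.321 5.031 -0.75
endloop
endfacet
facet normal 0.206 0.679 0.705
outer loop
vertex -1.458 4.853 -0.831
vertex -2.321 5.031 -0.75
vertex -2.014 3.823 0.323
endloop
endfacet
facet normal -0.055 0.181 -0.982
outer loop
vertex -2.321 5.031 -0.75
vertex -2.086 4.057 -0.943
vertex -3.007 4.475 -0.814
endloop
endfacet
facet normal -0.481 0.511 0.713
outer loop
vertex -2.321 5.031 -0.75
vertex -3.007 4.475 -0.814
vertex -2.014 3.823 0.323
endloop
endfacet
facet normal -0.055 0.181 -0.982
outer loop
vertex -3.007 4.475 -0.814
vertex -2.086 4.057 -0.943
vertex -2.999 3.605 -0.975
endloop
endfacet
facet normal -0.781 -0.121 0.613
outer loop
vertex -3.007 4.475 -0.814
vertex -2.999 3.605 -0.975
vertex -2.014 3.823 0.323
endloop
endfacet
facet normal -0.056 0.182 -0.982
outer loop
vertex -2.999 3.605 -0.975
vertex -2.086 4.057 -0.943
vertex -2.304 3.075 -1.113
endloop
endfacet
facet normal -0.469 -0.741 0.481
outer loop
vertex -2.999 3.605 -0.975
vertex -2.304 3.075 -1.113
vertex -2.014 3.823 0.323
endloop
endfacet
facet normal -0.056 0.182 -0.982
outer loop
vertex -2.304 3.075 -1.113
vertex -2.086 4.057 -0.943
vertex -1.444 3.285 -1.123
endloop
endfacet
facet normal 0.220 -0.883 0.415
outer loop
vertex -2.304 3.075 -1.113
vertex -1.444 3.285 -1.123
vertex -2.014 3.823 0.323
endloop
endfacet
facet normal -0.056 0.183 -0.982
outer loop
vertex -1.444 3.285 -1.123
vertex -2.086 4.057 -0.943
vertex -1.067 4.077 -0.997
endloop
endfacet
facet normal 0.768 -0.440 0.466
outer loop
vertex -1.444 3.285 -1.123
vertex -1.067 4.077 -0.997
vertex -2.014 3.823 0.323
endloop
endfacet
facet normal -0.467 0.790 -0.396
outer loop
vertex -0.179 2.366 -1.671
vertex 1.296 2.674 -2.797
vertex -0.967 1.227 -3.015
endloop
endfacet
facet normal -0.784 -0.164 0.599
outer loop
vertex -0.056 -0.314 -2.243
vertex -0.179 2.366 -1.671
vertex -0.967 1.227 -3.015
endloop
endfacet
facet normal -0.467 0.791 -0.396
outer loop
vertex -0.967 1.227 -3.015
vertex 1.296 2.674 -2.797
vertex 0.507 1.535 -4.141
endloop
endfacet
facet normal -0.408 -0.590 -0.696
outer loop
vertex 0.507 1.535 -4.141
vertex -0.056 -0.314 -2.243
vertex -0.967 1.227 -3.015
endloop
endfacet
facet normal 0.408 0.590 0.696
outer loop
vertex -0.179 2.366 -1.671
vertex 2.207 1.133 -2.025
vertex 1.296 2.674 -2.797
endloop
endfacet
facet normal -0.784 -0.164 0.599
outer loop
vertex 0.733 0.825 -0.899
vertex -0.179 2.366 -1.671
vertex -0.056 -0.314 -2.243
endloop
endfacet
facet normal 0.408 0.590 0.696
outer loop
vertex 0.733 0.825 -0.899
vertex 2.207 1.133 -2.025
vertex -0.179 2.366 -1.671
endloop
endfacet
facet normal 0.784 0.163 -0.599
outer loop
vertex 1.296 2.674 -2.797
vertex 2.207 1.133 -2.025
vertex 0.507 1.535 -4.141
endloop
endfacet
facet normal -0.408 -0.590 -0.696
outer loop
vertex 1.419 -0.006 -3.369
vertex -0.056 -0.314 -2.243
vertex 0.507 1.535 -4.141
endloop
endfacet
facet normal 0.784 0.164 -0.599
outer loop
vertex 0.507 1.535 -4.141
vertex 2.207 1.133 -2.025
vertex 1.419 -0.006 -3.369
endloop
endfacet
facet normal 0.467 -0.791 0.396
outer loop
vertex 1.419 -0.006 -3.369
vertex 0.733 0.825 -0.899
vertex -0.056 -0.314 -2.243
endloop
endfacet
facet normal 0.468 -0.790 0.396
outer loop
vertex 2.207 1.133 -2.025
vertex 0.733 0.825 -0.899
vertex 1.419 -0.006 -3.369
endloop
endfacet

endsolid


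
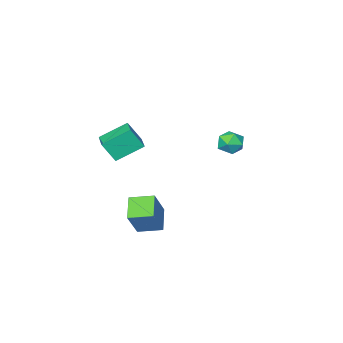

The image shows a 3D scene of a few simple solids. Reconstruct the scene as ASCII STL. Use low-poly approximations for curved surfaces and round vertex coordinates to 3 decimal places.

solid 
facet normal 0.366 0.923 -0.117
outer loop
vertex -2.925 -1.682 -1.389
vertex -3.342 -1.444 -0.817
vertex -2.652 -1.702 -0.694
endloop
endfacet
facet normal 0.844 0.432 -0.319
outer loop
vertex -2.925 -1.682 -1.389
vertex -2.652 -1.702 -0.694
vertex -2.534 -2.275 -1.157
endloop
endfacet
facet normal 0.549 0.036 -0.835
outer loop
vertex -2.925 -1.682 -1.389
vertex -2.534 -2.275 -1.157
vertex -3.151 -2.371 -1.567
endloop
endfacet
facet normal -0.110 0.282 -0.953
outer loop
vertex -2.925 -1.682 -1.389
vertex -3.151 -2.371 -1.567
vertex -3.65 -1.857 -1.357
endloop
endfacet
facet normal -0.223 0.832 -0.509
outer loop
vertex -2.925 -1.682 -1.389
vertex -3.65 -1.857 -1.357
vertex -3.342 -1.444 -0.817
endloop
endfacet
facet normal 0.971 0.006 0.240
outer loop
vertex -2.534 -2.275 -1.157
vertex -2.652 -1.702 -0.694
vertex -2.71 -2.403 -0.443
endloop
endfacet
facet normal 0.199 0.801 0.565
outer loop
vertex -2.652 -1.702 -0.694
vertex -3.342 -1.444 -0.817
vertex -3.209 -1.889 -0.233
endloop
endfacet
facet normal -0.754 0.653 -0.069
outer loop
vertex -3.342 -1.444 -0.817
vertex -3.65 -1.857 -1.357
vertex -3.826 -1.985 -0.643
endloop
endfacet
facet normal -0.572 -0.234 -0.786
outer loop
vertex -3.65 -1.857 -1.357
vertex -3.151 -2.371 -1.567
vertex -3.708 -2.558 -1.106
endloop
endfacet
facet normal 0.494 -0.634 -0.595
outer loop
vertex -3.151 -2.371 -1.567
vertex -2.534 -2.275 -1.157
vertex -3.018 -2.816 -0.983
endloop
endfacet
facet normal 0.110 -0.282 0.953
outer loop
vertex -3.435 -2.578 -0.411
vertex -2.71 -2.403 -0.443
vertex -3.209 -1.889 -0.233
endloop
endfacet
facet normal -0.549 -0.036 0.835
outer loop
vertex -3.435 -2.578 -0.411
vertex -3.209 -1.889 -0.233
vertex -3.826 -1.985 -0.643
endloop
endfacet
facet normal -0.844 -0.432 0.319
outer loop
vertex -3.435 -2.578 -0.411
vertex -3.826 -1.985 -0.643
vertex -3.708 -2.558 -1.106
endloop
endfacet
facet normal -0.366 -0.923 0.117
outer loop
vertex -3.435 -2.578 -0.411
vertex -3.708 -2.558 -1.106
vertex -3.018 -2.816 -0.983
endloop
endfacet
facet normal 0.223 -0.832 0.509
outer loop
vertex -3.435 -2.578 -0.411
vertex -3.018 -2.816 -0.983
vertex -2.71 -2.403 -0.443
endloop
endfacet
facet normal 0.572 0.234 0.786
outer loop
vertex -3.209 -1.889 -0.233
vertex -2.71 -2.403 -0.443
vertex -2.652 -1.702 -0.694
endloop
endfacet
facet normal -0.494 0.634 0.595
outer loop
vertex -3.826 -1.985 -0.643
vertex -3.209 -1.889 -0.233
vertex -3.342 -1.444 -0.817
endloop
endfacet
facet normal -0.971 -0.006 -0.240
outer loop
vertex -3.708 -2.558 -1.106
vertex -3.826 -1.985 -0.643
vertex -3.65 -1.857 -1.357
endloop
endfacet
facet normal -0.199 -0.801 -0.565
outer loop
vertex -3.018 -2.816 -0.983
vertex -3.708 -2.558 -1.106
vertex -3.151 -2.371 -1.567
endloop
endfacet
facet normal 0.754 -0.653 0.069
outer loop
vertex -2.71 -2.403 -0.443
vertex -3.018 -2.816 -0.983
vertex -2.534 -2.275 -1.157
endloop
endfacet
facet normal -0.781 0.361 0.509
outer loop
vertex 1.397 -3.926 1.058
vertex 2.01 -2.838 1.226
vertex 0.927 -3.504 0.038
endloop
endfacet
facet normal -0.487 -0.863 -0.133
outer loop
vertex 2.13 -4.062 -0.746
vertex 1.397 -3.926 1.058
vertex 0.927 -3.504 0.038
endloop
endfacet
facet normal -0.781 0.362 0.509
outer loop
vertex 0.927 -3.504 0.038
vertex 2.01 -2.838 1.226
vertex 1.54 -2.416 0.205
endloop
endfacet
facet normal -0.391 0.351 -0.851
outer loop
vertex 1.54 -2.416 0.205
vertex 2.13 -4.062 -0.746
vertex 0.927 -3.504 0.038
endloop
endfacet
facet normal 0.391 -0.352 0.850
outer loop
vertex 1.397 -3.926 1.058
vertex 3.213 -3.396 0.442
vertex 2.01 -2.838 1.226
endloop
endfacet
facet normal -0.487 -0.863 -0.133
outer loop
vertex 2.6 -4.484 0.275
vertex 1.397 -3.926 1.058
vertex 2.13 -4.062 -0.746
endloop
endfacet
facet normal 0.391 -0.351 0.851
outer loop
vertex 2.6 -4.484 0.275
vertex 3.213 -3.396 0.442
vertex 1.397 -3.926 1.058
endloop
endfacet
facet normal 0.487 0.863 0.133
outer loop
vertex 2.01 -2.838 1.226
vertex 3.213 -3.396 0.442
vertex 1.54 -2.416 0.205
endloop
endfacet
facet normal -0.391 0.351 -0.851
outer loop
vertex 2.743 -2.974 -0.578
vertex 2.13 -4.062 -0.746
vertex 1.54 -2.416 0.205
endloop
endfacet
facet normal 0.487 0.863 0.133
outer loop
vertex 1.54 -2.416 0.205
vertex 3.213 -3.396 0.442
vertex 2.743 -2.974 -0.578
endloop
endfacet
facet normal 0.781 -0.362 -0.509
outer loop
vertex 2.743 -2.974 -0.578
vertex 2.6 -4.484 0.275
vertex 2.13 -4.062 -0.746
endloop
endfacet
facet normal 0.781 -0.362 -0.509
outer loop
vertex 3.213 -3.396 0.442
vertex 2.6 -4.484 0.275
vertex 2.743 -2.974 -0.578
endloop
endfacet
facet normal -0.533 -0.658 0.533
outer loop
vertex 3.119 -1.471 -2.146
vertex 2.308 -0.63 -1.919
vertex 2.27 -1.912 -3.539
endloop
endfacet
facet normal 0.681 -0.707 -0.191
outer loop
vertex 2.952 -1.07 -4.221
vertex 3.119 -1.471 -2.146
vertex 2.27 -1.912 -3.539
endloop
endfacet
facet normal -0.533 -0.658 0.533
outer loop
vertex 2.27 -1.912 -3.539
vertex 2.308 -0.63 -1.919
vertex 1.459 -1.071 -3.312
endloop
endfacet
facet normal -0.502 -0.261 -0.825
outer loop
vertex 1.459 -1.071 -3.312
vertex 2.952 -1.07 -4.221
vertex 2.27 -1.912 -3.539
endloop
endfacet
facet normal 0.502 0.261 0.825
outer loop
vertex 3.119 -1.471 -2.146
vertex 2.99 0.212 -2.601
vertex 2.308 -0.63 -1.919
endloop
endfacet
facet normal 0.681 -0.707 -0.191
outer loop
vertex 3.801 -0.629 -2.828
vertex 3.119 -1.471 -2.146
vertex 2.952 -1.07 -4.221
endloop
endfacet
facet normal 0.502 0.261 0.825
outer loop
vertex 3.801 -0.629 -2.828
vertex 2.99 0.212 -2.601
vertex 3.119 -1.471 -2.146
endloop
endfacet
facet normal -0.681 0.707 0.191
outer loop
vertex 2.308 -0.63 -1.919
vertex 2.99 0.212 -2.601
vertex 1.459 -1.071 -3.312
endloop
endfacet
facet normal -0.502 -0.261 -0.825
outer loop
vertex 2.141 -0.229 -3.994
vertex 2.952 -1.07 -4.221
vertex 1.459 -1.071 -3.312
endloop
endfacet
facet normal -0.681 0.707 0.191
outer loop
vertex 1.459 -1.071 -3.312
vertex 2.99 0.212 -2.601
vertex 2.141 -0.229 -3.994
endloop
endfacet
facet normal 0.533 0.658 -0.533
outer loop
vertex 2.141 -0.229 -3.994
vertex 3.801 -0.629 -2.828
vertex 2.952 -1.07 -4.221
endloop
endfacet
facet normal 0.533 0.658 -0.533
outer loop
vertex 2.99 0.212 -2.601
vertex 3.801 -0.629 -2.828
vertex 2.141 -0.229 -3.994
endloop
endfacet

endsolid


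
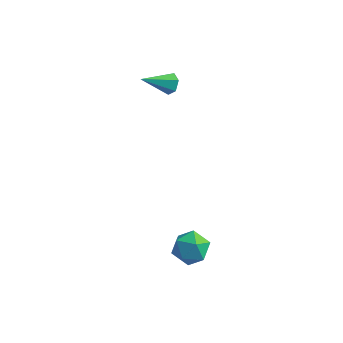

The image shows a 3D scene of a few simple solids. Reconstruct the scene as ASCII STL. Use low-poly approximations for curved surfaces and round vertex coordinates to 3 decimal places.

solid 
facet normal 0.634 0.591 -0.499
outer loop
vertex -0.757 2.229 2.744
vertex -1.148 2.254 2.277
vertex -1.181 2.667 2.724
endloop
endfacet
facet normal 0.139 0.179 0.974
outer loop
vertex -0.757 2.229 2.744
vertex -1.181 2.667 2.724
vertex -2.252 1.226 3.143
endloop
endfacet
facet normal 0.635 0.590 -0.499
outer loop
vertex -1.181 2.667 2.724
vertex -1.148 2.254 2.277
vertex -1.572 2.692 2.256
endloop
endfacet
facet normal -0.598 0.599 0.532
outer loop
vertex -1.181 2.667 2.724
vertex -1.572 2.692 2.256
vertex -2.252 1.226 3.143
endloop
endfacet
facet normal 0.635 0.590 -0.499
outer loop
vertex -1.572 2.692 2.256
vertex -1.148 2.254 2.277
vertex -1.539 2.279 1.809
endloop
endfacet
facet normal -0.922 0.248 -0.297
outer loop
vertex -1.572 2.692 2.256
vertex -1.539 2.279 1.809
vertex -2.252 1.226 3.143
endloop
endfacet
facet normal 0.634 0.591 -0.498
outer loop
vertex -1.539 2.279 1.809
vertex -1.148 2.254 2.277
vertex -1.115 1.841 1.829
endloop
endfacet
facet normal -0.508 -0.523 -0.684
outer loop
vertex -1.539 2.279 1.809
vertex -1.115 1.841 1.829
vertex -2.252 1.226 3.143
endloop
endfacet
facet normal 0.634 0.591 -0.498
outer loop
vertex -1.115 1.841 1.829
vertex -1.148 2.254 2.277
vertex -0.724 1.816 2.297
endloop
endfacet
facet normal 0.230 -0.943 -0.242
outer loop
vertex -1.115 1.841 1.829
vertex -0.724 1.816 2.297
vertex -2.252 1.226 3.143
endloop
endfacet
facet normal 0.634 0.591 -0.499
outer loop
vertex -0.724 1.816 2.297
vertex -1.148 2.254 2.277
vertex -0.757 2.229 2.744
endloop
endfacet
facet normal 0.553 -0.591 0.587
outer loop
vertex -0.724 1.816 2.297
vertex -0.757 2.229 2.744
vertex -2.252 1.226 3.143
endloop
endfacet
facet normal -0.414 0.857 0.307
outer loop
vertex 2.286 -2.282 -4.0
vertex 1.447 -2.771 -3.768
vertex 2.168 -2.667 -3.086
endloop
endfacet
facet normal 0.292 0.867 0.403
outer loop
vertex 2.286 -2.282 -4.0
vertex 2.168 -2.667 -3.086
vertex 3.048 -2.747 -3.552
endloop
endfacet
facet normal 0.602 0.764 -0.232
outer loop
vertex 2.286 -2.282 -4.0
vertex 3.048 -2.747 -3.552
vertex 2.87 -2.901 -4.523
endloop
endfacet
facet normal 0.086 0.689 -0.719
outer loop
vertex 2.286 -2.282 -4.0
vertex 2.87 -2.901 -4.523
vertex 1.88 -2.916 -4.656
endloop
endfacet
facet normal -0.542 0.747 -0.386
outer loop
vertex 2.286 -2.282 -4.0
vertex 1.88 -2.916 -4.656
vertex 1.447 -2.771 -3.768
endloop
endfacet
facet normal 0.466 0.319 0.825
outer loop
vertex 3.048 -2.747 -3.552
vertex 2.168 -2.667 -3.086
vertex 2.68 -3.524 -3.044
endloop
endfacet
facet normal -0.678 0.302 0.671
outer loop
vertex 2.168 -2.667 -3.086
vertex 1.447 -2.771 -3.768
vertex 1.69 -3.539 -3.177
endloop
endfacet
facet normal -0.884 0.124 -0.451
outer loop
vertex 1.447 -2.771 -3.768
vertex 1.88 -2.916 -4.656
vertex 1.512 -3.693 -4.148
endloop
endfacet
facet normal 0.133 0.031 -0.991
outer loop
vertex 1.88 -2.916 -4.656
vertex 2.87 -2.901 -4.523
vertex 2.392 -3.773 -4.614
endloop
endfacet
facet normal 0.968 0.151 -0.201
outer loop
vertex 2.87 -2.901 -4.523
vertex 3.048 -2.747 -3.552
vertex 3.113 -3.669 -3.932
endloop
endfacet
facet normal -0.086 -0.689 0.719
outer loop
vertex 2.274 -4.158 -3.7
vertex 2.68 -3.524 -3.044
vertex 1.69 -3.539 -3.177
endloop
endfacet
facet normal -0.602 -0.764 0.232
outer loop
vertex 2.274 -4.158 -3.7
vertex 1.69 -3.539 -3.177
vertex 1.512 -3.693 -4.148
endloop
endfacet
facet normal -0.292 -0.867 -0.403
outer loop
vertex 2.274 -4.158 -3.7
vertex 1.512 -3.693 -4.148
vertex 2.392 -3.773 -4.614
endloop
endfacet
facet normal 0.414 -0.857 -0.307
outer loop
vertex 2.274 -4.158 -3.7
vertex 2.392 -3.773 -4.614
vertex 3.113 -3.669 -3.932
endloop
endfacet
facet normal 0.542 -0.747 0.386
outer loop
vertex 2.274 -4.158 -3.7
vertex 3.113 -3.669 -3.932
vertex 2.68 -3.524 -3.044
endloop
endfacet
facet normal -0.133 -0.031 0.991
outer loop
vertex 1.69 -3.539 -3.177
vertex 2.68 -3.524 -3.044
vertex 2.168 -2.667 -3.086
endloop
endfacet
facet normal -0.968 -0.151 0.201
outer loop
vertex 1.512 -3.693 -4.148
vertex 1.69 -3.539 -3.177
vertex 1.447 -2.771 -3.768
endloop
endfacet
facet normal -0.466 -0.319 -0.825
outer loop
vertex 2.392 -3.773 -4.614
vertex 1.512 -3.693 -4.148
vertex 1.88 -2.916 -4.656
endloop
endfacet
facet normal 0.678 -0.302 -0.671
outer loop
vertex 3.113 -3.669 -3.932
vertex 2.392 -3.773 -4.614
vertex 2.87 -2.901 -4.523
endloop
endfacet
facet normal 0.884 -0.124 0.451
outer loop
vertex 2.68 -3.524 -3.044
vertex 3.113 -3.669 -3.932
vertex 3.048 -2.747 -3.552
endloop
endfacet

endsolid


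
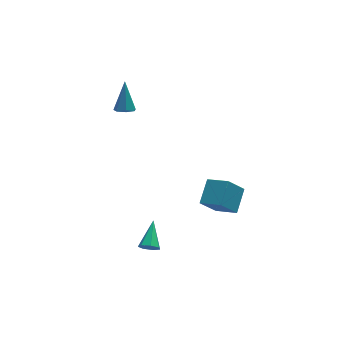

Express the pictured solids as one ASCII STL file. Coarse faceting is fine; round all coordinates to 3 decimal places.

solid 
facet normal -0.551 -0.687 -0.473
outer loop
vertex 1.936 -2.519 -3.011
vertex 1.151 -1.466 -3.627
vertex 2.889 -2.486 -4.17
endloop
endfacet
facet normal 0.541 -0.726 0.424
outer loop
vertex 3.749 -1.414 -3.433
vertex 1.936 -2.519 -3.011
vertex 2.889 -2.486 -4.17
endloop
endfacet
facet normal -0.551 -0.688 -0.472
outer loop
vertex 2.889 -2.486 -4.17
vertex 1.151 -1.466 -3.627
vertex 2.104 -1.434 -4.786
endloop
endfacet
facet normal 0.635 0.022 -0.772
outer loop
vertex 2.104 -1.434 -4.786
vertex 3.749 -1.414 -3.433
vertex 2.889 -2.486 -4.17
endloop
endfacet
facet normal -0.635 -0.022 0.772
outer loop
vertex 1.936 -2.519 -3.011
vertex 2.011 -0.394 -2.89
vertex 1.151 -1.466 -3.627
endloop
endfacet
facet normal 0.541 -0.726 0.425
outer loop
vertex 2.796 -1.446 -2.274
vertex 1.936 -2.519 -3.011
vertex 3.749 -1.414 -3.433
endloop
endfacet
facet normal -0.635 -0.022 0.772
outer loop
vertex 2.796 -1.446 -2.274
vertex 2.011 -0.394 -2.89
vertex 1.936 -2.519 -3.011
endloop
endfacet
facet normal -0.541 0.726 -0.425
outer loop
vertex 1.151 -1.466 -3.627
vertex 2.011 -0.394 -2.89
vertex 2.104 -1.434 -4.786
endloop
endfacet
facet normal 0.635 0.022 -0.772
outer loop
vertex 2.964 -0.361 -4.049
vertex 3.749 -1.414 -3.433
vertex 2.104 -1.434 -4.786
endloop
endfacet
facet normal -0.541 0.726 -0.425
outer loop
vertex 2.104 -1.434 -4.786
vertex 2.011 -0.394 -2.89
vertex 2.964 -0.361 -4.049
endloop
endfacet
facet normal 0.551 0.688 0.472
outer loop
vertex 2.964 -0.361 -4.049
vertex 2.796 -1.446 -2.274
vertex 3.749 -1.414 -3.433
endloop
endfacet
facet normal 0.551 0.688 0.473
outer loop
vertex 2.011 -0.394 -2.89
vertex 2.796 -1.446 -2.274
vertex 2.964 -0.361 -4.049
endloop
endfacet
facet normal -0.429 -0.779 -0.457
outer loop
vertex -2.577 -4.346 -3.205
vertex -2.834 -4.502 -2.697
vertex -3.038 -4.143 -3.118
endloop
endfacet
facet normal 0.178 0.701 -0.690
outer loop
vertex -2.577 -4.346 -3.205
vertex -3.038 -4.143 -3.118
vertex -2.126 -3.218 -1.943
endloop
endfacet
facet normal -0.428 -0.779 -0.457
outer loop
vertex -3.038 -4.143 -3.118
vertex -2.834 -4.502 -2.697
vertex -3.346 -4.21 -2.715
endloop
endfacet
facet normal -0.509 0.823 -0.252
outer loop
vertex -3.038 -4.143 -3.118
vertex -3.346 -4.21 -2.715
vertex -2.126 -3.218 -1.943
endloop
endfacet
facet normal -0.428 -0.779 -0.457
outer loop
vertex -3.346 -4.21 -2.715
vertex -2.834 -4.502 -2.697
vertex -3.269 -4.497 -2.298
endloop
endfacet
facet normal -0.716 0.506 0.481
outer loop
vertex -3.346 -4.21 -2.715
vertex -3.269 -4.497 -2.298
vertex -2.126 -3.218 -1.943
endloop
endfacet
facet normal -0.430 -0.778 -0.459
outer loop
vertex -3.269 -4.497 -2.298
vertex -2.834 -4.502 -2.697
vertex -2.864 -4.789 -2.182
endloop
endfacet
facet normal -0.284 -0.013 0.959
outer loop
vertex -3.269 -4.497 -2.298
vertex -2.864 -4.789 -2.182
vertex -2.126 -3.218 -1.943
endloop
endfacet
facet normal -0.429 -0.778 -0.459
outer loop
vertex -2.864 -4.789 -2.182
vertex -2.834 -4.502 -2.697
vertex -2.437 -4.864 -2.454
endloop
endfacet
facet normal 0.462 -0.341 0.819
outer loop
vertex -2.864 -4.789 -2.182
vertex -2.437 -4.864 -2.454
vertex -2.126 -3.218 -1.943
endloop
endfacet
facet normal -0.431 -0.779 -0.457
outer loop
vertex -2.437 -4.864 -2.454
vertex -2.834 -4.502 -2.697
vertex -2.309 -4.668 -2.909
endloop
endfacet
facet normal 0.958 -0.233 0.169
outer loop
vertex -2.437 -4.864 -2.454
vertex -2.309 -4.668 -2.909
vertex -2.126 -3.218 -1.943
endloop
endfacet
facet normal -0.431 -0.778 -0.457
outer loop
vertex -2.309 -4.668 -2.909
vertex -2.834 -4.502 -2.697
vertex -2.577 -4.346 -3.205
endloop
endfacet
facet normal 0.833 0.230 -0.503
outer loop
vertex -2.309 -4.668 -2.909
vertex -2.577 -4.346 -3.205
vertex -2.126 -3.218 -1.943
endloop
endfacet
facet normal -0.199 -0.519 -0.831
outer loop
vertex -0.992 2.637 1.491
vertex -1.392 3.064 1.32
vertex -0.795 3.031 1.198
endloop
endfacet
facet normal 0.925 -0.252 0.283
outer loop
vertex -0.992 2.637 1.491
vertex -0.795 3.031 1.198
vertex -1.028 4.016 2.84
endloop
endfacet
facet normal -0.198 -0.520 -0.831
outer loop
vertex -0.795 3.031 1.198
vertex -1.392 3.064 1.32
vertex -1.048 3.45 0.996
endloop
endfacet
facet normal 0.877 0.457 -0.150
outer loop
vertex -0.795 3.031 1.198
vertex -1.048 3.45 0.996
vertex -1.028 4.016 2.84
endloop
endfacet
facet normal -0.199 -0.520 -0.831
outer loop
vertex -1.048 3.45 0.996
vertex -1.392 3.064 1.32
vertex -1.56 3.579 1.038
endloop
endfacet
facet normal 0.212 0.934 -0.289
outer loop
vertex -1.048 3.45 0.996
vertex -1.56 3.579 1.038
vertex -1.028 4.016 2.84
endloop
endfacet
facet normal -0.199 -0.520 -0.831
outer loop
vertex -1.56 3.579 1.038
vertex -1.392 3.064 1.32
vertex -1.945 3.32 1.292
endloop
endfacet
facet normal -0.572 0.820 -0.030
outer loop
vertex -1.56 3.579 1.038
vertex -1.945 3.32 1.292
vertex -1.028 4.016 2.84
endloop
endfacet
facet normal -0.199 -0.520 -0.831
outer loop
vertex -1.945 3.32 1.292
vertex -1.392 3.064 1.32
vertex -1.914 2.869 1.567
endloop
endfacet
facet normal -0.880 0.202 0.430
outer loop
vertex -1.945 3.32 1.292
vertex -1.914 2.869 1.567
vertex -1.028 4.016 2.84
endloop
endfacet
facet normal -0.199 -0.520 -0.831
outer loop
vertex -1.914 2.869 1.567
vertex -1.392 3.064 1.32
vertex -1.49 2.565 1.656
endloop
endfacet
facet normal -0.484 -0.456 0.747
outer loop
vertex -1.914 2.869 1.567
vertex -1.49 2.565 1.656
vertex -1.028 4.016 2.84
endloop
endfacet
facet normal -0.200 -0.520 -0.830
outer loop
vertex -1.49 2.565 1.656
vertex -1.392 3.064 1.32
vertex -0.992 2.637 1.491
endloop
endfacet
facet normal 0.321 -0.658 0.681
outer loop
vertex -1.49 2.565 1.656
vertex -0.992 2.637 1.491
vertex -1.028 4.016 2.84
endloop
endfacet

endsolid


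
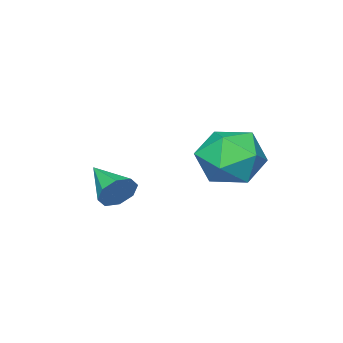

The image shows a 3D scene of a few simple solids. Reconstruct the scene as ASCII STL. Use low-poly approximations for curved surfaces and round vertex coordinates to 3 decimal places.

solid 
facet normal 0.235 0.912 -0.335
outer loop
vertex 2.013 2.298 -2.291
vertex 1.788 2.525 -1.831
vertex 2.298 2.341 -1.974
endloop
endfacet
facet normal 0.566 -0.714 -0.412
outer loop
vertex 2.013 2.298 -2.291
vertex 2.298 2.341 -1.974
vertex 1.492 1.375 -1.409
endloop
endfacet
facet normal 0.235 0.912 -0.335
outer loop
vertex 2.298 2.341 -1.974
vertex 1.788 2.525 -1.831
vertex 2.284 2.492 -1.573
endloop
endfacet
facet normal 0.809 -0.540 0.232
outer loop
vertex 2.298 2.341 -1.974
vertex 2.284 2.492 -1.573
vertex 1.492 1.375 -1.409
endloop
endfacet
facet normal 0.235 0.913 -0.335
outer loop
vertex 2.284 2.492 -1.573
vertex 1.788 2.525 -1.831
vertex 1.98 2.662 -1.323
endloop
endfacet
facet normal 0.526 -0.254 0.812
outer loop
vertex 2.284 2.492 -1.573
vertex 1.98 2.662 -1.323
vertex 1.492 1.375 -1.409
endloop
endfacet
facet normal 0.235 0.912 -0.335
outer loop
vertex 1.98 2.662 -1.323
vertex 1.788 2.525 -1.831
vertex 1.563 2.752 -1.371
endloop
endfacet
facet normal -0.119 -0.021 0.993
outer loop
vertex 1.98 2.662 -1.323
vertex 1.563 2.752 -1.371
vertex 1.492 1.375 -1.409
endloop
endfacet
facet normal 0.236 0.912 -0.335
outer loop
vertex 1.563 2.752 -1.371
vertex 1.788 2.525 -1.831
vertex 1.279 2.709 -1.688
endloop
endfacet
facet normal -0.746 0.020 0.666
outer loop
vertex 1.563 2.752 -1.371
vertex 1.279 2.709 -1.688
vertex 1.492 1.375 -1.409
endloop
endfacet
facet normal 0.236 0.912 -0.335
outer loop
vertex 1.279 2.709 -1.688
vertex 1.788 2.525 -1.831
vertex 1.293 2.558 -2.089
endloop
endfacet
facet normal -0.988 -0.153 0.023
outer loop
vertex 1.279 2.709 -1.688
vertex 1.293 2.558 -2.089
vertex 1.492 1.375 -1.409
endloop
endfacet
facet normal 0.235 0.913 -0.335
outer loop
vertex 1.293 2.558 -2.089
vertex 1.788 2.525 -1.831
vertex 1.597 2.388 -2.339
endloop
endfacet
facet normal -0.704 -0.439 -0.558
outer loop
vertex 1.293 2.558 -2.089
vertex 1.597 2.388 -2.339
vertex 1.492 1.375 -1.409
endloop
endfacet
facet normal 0.236 0.912 -0.335
outer loop
vertex 1.597 2.388 -2.339
vertex 1.788 2.525 -1.831
vertex 2.013 2.298 -2.291
endloop
endfacet
facet normal -0.060 -0.672 -0.738
outer loop
vertex 1.597 2.388 -2.339
vertex 2.013 2.298 -2.291
vertex 1.492 1.375 -1.409
endloop
endfacet
facet normal -0.951 0.177 0.255
outer loop
vertex -1.713 4.318 -1.305
vertex -1.844 3.346 -1.117
vertex -1.535 3.958 -0.391
endloop
endfacet
facet normal -0.539 0.743 0.397
outer loop
vertex -1.713 4.318 -1.305
vertex -1.535 3.958 -0.391
vertex -0.912 4.626 -0.794
endloop
endfacet
facet normal -0.230 0.950 -0.212
outer loop
vertex -1.713 4.318 -1.305
vertex -0.912 4.626 -0.794
vertex -0.836 4.427 -1.77
endloop
endfacet
facet normal -0.451 0.513 -0.730
outer loop
vertex -1.713 4.318 -1.305
vertex -0.836 4.427 -1.77
vertex -1.412 3.636 -1.97
endloop
endfacet
facet normal -0.896 0.035 -0.442
outer loop
vertex -1.713 4.318 -1.305
vertex -1.412 3.636 -1.97
vertex -1.844 3.346 -1.117
endloop
endfacet
facet normal -0.025 0.533 0.846
outer loop
vertex -0.912 4.626 -0.794
vertex -1.535 3.958 -0.391
vertex -0.548 3.844 -0.29
endloop
endfacet
facet normal -0.691 -0.381 0.615
outer loop
vertex -1.535 3.958 -0.391
vertex -1.844 3.346 -1.117
vertex -1.124 3.053 -0.49
endloop
endfacet
facet normal -0.603 -0.611 -0.513
outer loop
vertex -1.844 3.346 -1.117
vertex -1.412 3.636 -1.97
vertex -1.048 2.854 -1.466
endloop
endfacet
facet normal 0.119 0.161 -0.980
outer loop
vertex -1.412 3.636 -1.97
vertex -0.836 4.427 -1.77
vertex -0.425 3.522 -1.869
endloop
endfacet
facet normal 0.475 0.869 -0.140
outer loop
vertex -0.836 4.427 -1.77
vertex -0.912 4.626 -0.794
vertex -0.116 4.134 -1.143
endloop
endfacet
facet normal 0.451 -0.513 0.730
outer loop
vertex -0.247 3.162 -0.955
vertex -0.548 3.844 -0.29
vertex -1.124 3.053 -0.49
endloop
endfacet
facet normal 0.230 -0.950 0.212
outer loop
vertex -0.247 3.162 -0.955
vertex -1.124 3.053 -0.49
vertex -1.048 2.854 -1.466
endloop
endfacet
facet normal 0.539 -0.743 -0.397
outer loop
vertex -0.247 3.162 -0.955
vertex -1.048 2.854 -1.466
vertex -0.425 3.522 -1.869
endloop
endfacet
facet normal 0.951 -0.177 -0.255
outer loop
vertex -0.247 3.162 -0.955
vertex -0.425 3.522 -1.869
vertex -0.116 4.134 -1.143
endloop
endfacet
facet normal 0.896 -0.035 0.442
outer loop
vertex -0.247 3.162 -0.955
vertex -0.116 4.134 -1.143
vertex -0.548 3.844 -0.29
endloop
endfacet
facet normal -0.119 -0.161 0.980
outer loop
vertex -1.124 3.053 -0.49
vertex -0.548 3.844 -0.29
vertex -1.535 3.958 -0.391
endloop
endfacet
facet normal -0.475 -0.869 0.140
outer loop
vertex -1.048 2.854 -1.466
vertex -1.124 3.053 -0.49
vertex -1.844 3.346 -1.117
endloop
endfacet
facet normal 0.025 -0.533 -0.846
outer loop
vertex -0.425 3.522 -1.869
vertex -1.048 2.854 -1.466
vertex -1.412 3.636 -1.97
endloop
endfacet
facet normal 0.691 0.381 -0.615
outer loop
vertex -0.116 4.134 -1.143
vertex -0.425 3.522 -1.869
vertex -0.836 4.427 -1.77
endloop
endfacet
facet normal 0.603 0.611 0.513
outer loop
vertex -0.548 3.844 -0.29
vertex -0.116 4.134 -1.143
vertex -0.912 4.626 -0.794
endloop
endfacet

endsolid


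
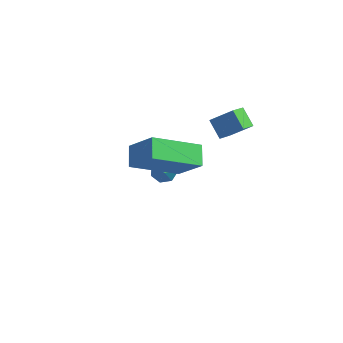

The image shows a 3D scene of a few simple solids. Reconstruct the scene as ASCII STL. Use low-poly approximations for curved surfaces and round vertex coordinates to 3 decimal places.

solid 
facet normal -0.425 0.635 -0.645
outer loop
vertex -3.094 1.548 -1.322
vertex -3.548 1.276 -1.291
vertex -3.387 1.684 -0.995
endloop
endfacet
facet normal 0.758 0.407 0.510
outer loop
vertex -3.094 1.548 -1.322
vertex -3.387 1.684 -0.995
vertex -3.072 0.564 -0.569
endloop
endfacet
facet normal -0.424 0.635 -0.645
outer loop
vertex -3.387 1.684 -0.995
vertex -3.548 1.276 -1.291
vertex -3.801 1.513 -0.891
endloop
endfacet
facet normal 0.078 0.374 0.924
outer loop
vertex -3.387 1.684 -0.995
vertex -3.801 1.513 -0.891
vertex -3.072 0.564 -0.569
endloop
endfacet
facet normal -0.426 0.634 -0.645
outer loop
vertex -3.801 1.513 -0.891
vertex -3.548 1.276 -1.291
vertex -4.024 1.163 -1.088
endloop
endfacet
facet normal -0.536 -0.128 0.835
outer loop
vertex -3.801 1.513 -0.891
vertex -4.024 1.163 -1.088
vertex -3.072 0.564 -0.569
endloop
endfacet
facet normal -0.426 0.636 -0.644
outer loop
vertex -4.024 1.163 -1.088
vertex -3.548 1.276 -1.291
vertex -3.889 0.898 -1.439
endloop
endfacet
facet normal -0.621 -0.722 0.306
outer loop
vertex -4.024 1.163 -1.088
vertex -3.889 0.898 -1.439
vertex -3.072 0.564 -0.569
endloop
endfacet
facet normal -0.424 0.635 -0.645
outer loop
vertex -3.889 0.898 -1.439
vertex -3.548 1.276 -1.291
vertex -3.497 0.917 -1.678
endloop
endfacet
facet normal -0.113 -0.958 -0.262
outer loop
vertex -3.889 0.898 -1.439
vertex -3.497 0.917 -1.678
vertex -3.072 0.564 -0.569
endloop
endfacet
facet normal -0.424 0.635 -0.645
outer loop
vertex -3.497 0.917 -1.678
vertex -3.548 1.276 -1.291
vertex -3.143 1.206 -1.626
endloop
endfacet
facet normal 0.605 -0.662 -0.443
outer loop
vertex -3.497 0.917 -1.678
vertex -3.143 1.206 -1.626
vertex -3.072 0.564 -0.569
endloop
endfacet
facet normal -0.424 0.635 -0.646
outer loop
vertex -3.143 1.206 -1.626
vertex -3.548 1.276 -1.291
vertex -3.094 1.548 -1.322
endloop
endfacet
facet normal 0.994 -0.054 -0.099
outer loop
vertex -3.143 1.206 -1.626
vertex -3.094 1.548 -1.322
vertex -3.072 0.564 -0.569
endloop
endfacet
facet normal -0.713 -0.355 -0.605
outer loop
vertex -0.399 0.074 3.252
vertex -1.009 0.364 3.8
vertex -0.418 0.843 2.824
endloop
endfacet
facet normal 0.702 -0.333 -0.629
outer loop
vertex 0.329 1.216 3.46
vertex -0.399 0.074 3.252
vertex -0.418 0.843 2.824
endloop
endfacet
facet normal -0.712 -0.356 -0.606
outer loop
vertex -0.418 0.843 2.824
vertex -1.009 0.364 3.8
vertex -1.029 1.133 3.372
endloop
endfacet
facet normal -0.022 0.873 -0.487
outer loop
vertex -1.029 1.133 3.372
vertex 0.329 1.216 3.46
vertex -0.418 0.843 2.824
endloop
endfacet
facet normal 0.022 -0.873 0.487
outer loop
vertex -0.399 0.074 3.252
vertex -0.262 0.737 4.436
vertex -1.009 0.364 3.8
endloop
endfacet
facet normal 0.702 -0.332 -0.630
outer loop
vertex 0.349 0.447 3.888
vertex -0.399 0.074 3.252
vertex 0.329 1.216 3.46
endloop
endfacet
facet normal 0.022 -0.873 0.487
outer loop
vertex 0.349 0.447 3.888
vertex -0.262 0.737 4.436
vertex -0.399 0.074 3.252
endloop
endfacet
facet normal -0.702 0.332 0.630
outer loop
vertex -1.009 0.364 3.8
vertex -0.262 0.737 4.436
vertex -1.029 1.133 3.372
endloop
endfacet
facet normal -0.022 0.873 -0.487
outer loop
vertex -0.281 1.506 4.008
vertex 0.329 1.216 3.46
vertex -1.029 1.133 3.372
endloop
endfacet
facet normal -0.702 0.333 0.630
outer loop
vertex -1.029 1.133 3.372
vertex -0.262 0.737 4.436
vertex -0.281 1.506 4.008
endloop
endfacet
facet normal 0.712 0.355 0.605
outer loop
vertex -0.281 1.506 4.008
vertex 0.349 0.447 3.888
vertex 0.329 1.216 3.46
endloop
endfacet
facet normal 0.712 0.355 0.606
outer loop
vertex -0.262 0.737 4.436
vertex 0.349 0.447 3.888
vertex -0.281 1.506 4.008
endloop
endfacet
facet normal -0.467 0.727 0.503
outer loop
vertex -1.826 -2.175 4.406
vertex -0.66 -0.724 3.392
vertex -2.865 -2.095 3.327
endloop
endfacet
facet normal -0.549 -0.685 0.478
outer loop
vertex -2.44 -2.756 2.868
vertex -1.826 -2.175 4.406
vertex -2.865 -2.095 3.327
endloop
endfacet
facet normal -0.467 0.727 0.504
outer loop
vertex -2.865 -2.095 3.327
vertex -0.66 -0.724 3.392
vertex -1.699 -0.643 2.313
endloop
endfacet
facet normal -0.693 0.054 -0.719
outer loop
vertex -1.699 -0.643 2.313
vertex -2.44 -2.756 2.868
vertex -2.865 -2.095 3.327
endloop
endfacet
facet normal 0.693 -0.054 0.719
outer loop
vertex -1.826 -2.175 4.406
vertex -0.235 -1.385 2.933
vertex -0.66 -0.724 3.392
endloop
endfacet
facet normal -0.550 -0.685 0.478
outer loop
vertex -1.401 -2.837 3.947
vertex -1.826 -2.175 4.406
vertex -2.44 -2.756 2.868
endloop
endfacet
facet normal 0.693 -0.054 0.719
outer loop
vertex -1.401 -2.837 3.947
vertex -0.235 -1.385 2.933
vertex -1.826 -2.175 4.406
endloop
endfacet
facet normal 0.550 0.685 -0.478
outer loop
vertex -0.66 -0.724 3.392
vertex -0.235 -1.385 2.933
vertex -1.699 -0.643 2.313
endloop
endfacet
facet normal -0.693 0.054 -0.719
outer loop
vertex -1.274 -1.305 1.854
vertex -2.44 -2.756 2.868
vertex -1.699 -0.643 2.313
endloop
endfacet
facet normal 0.550 0.685 -0.479
outer loop
vertex -1.699 -0.643 2.313
vertex -0.235 -1.385 2.933
vertex -1.274 -1.305 1.854
endloop
endfacet
facet normal 0.467 -0.727 -0.504
outer loop
vertex -1.274 -1.305 1.854
vertex -1.401 -2.837 3.947
vertex -2.44 -2.756 2.868
endloop
endfacet
facet normal 0.467 -0.727 -0.504
outer loop
vertex -0.235 -1.385 2.933
vertex -1.401 -2.837 3.947
vertex -1.274 -1.305 1.854
endloop
endfacet

endsolid


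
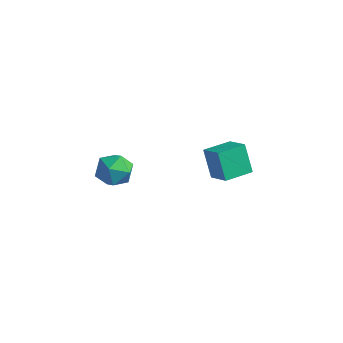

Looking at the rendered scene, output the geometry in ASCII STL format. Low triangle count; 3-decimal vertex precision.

solid 
facet normal -0.752 0.583 -0.307
outer loop
vertex 2.082 -3.204 0.249
vertex 1.597 -3.689 0.517
vertex 1.846 -3.143 0.944
endloop
endfacet
facet normal -0.176 0.974 -0.145
outer loop
vertex 2.082 -3.204 0.249
vertex 1.846 -3.143 0.944
vertex 2.557 -3.038 0.786
endloop
endfacet
facet normal 0.364 0.749 -0.553
outer loop
vertex 2.082 -3.204 0.249
vertex 2.557 -3.038 0.786
vertex 2.747 -3.518 0.261
endloop
endfacet
facet normal 0.122 0.220 -0.968
outer loop
vertex 2.082 -3.204 0.249
vertex 2.747 -3.518 0.261
vertex 2.154 -3.92 0.095
endloop
endfacet
facet normal -0.568 0.118 -0.814
outer loop
vertex 2.082 -3.204 0.249
vertex 2.154 -3.92 0.095
vertex 1.597 -3.689 0.517
endloop
endfacet
facet normal -0.005 0.844 0.536
outer loop
vertex 2.557 -3.038 0.786
vertex 1.846 -3.143 0.944
vertex 2.366 -3.42 1.385
endloop
endfacet
facet normal -0.938 0.212 0.275
outer loop
vertex 1.846 -3.143 0.944
vertex 1.597 -3.689 0.517
vertex 1.773 -3.822 1.219
endloop
endfacet
facet normal -0.639 -0.540 -0.548
outer loop
vertex 1.597 -3.689 0.517
vertex 2.154 -3.92 0.095
vertex 1.963 -4.302 0.694
endloop
endfacet
facet normal 0.476 -0.374 -0.796
outer loop
vertex 2.154 -3.92 0.095
vertex 2.747 -3.518 0.261
vertex 2.674 -4.197 0.536
endloop
endfacet
facet normal 0.867 0.481 -0.126
outer loop
vertex 2.747 -3.518 0.261
vertex 2.557 -3.038 0.786
vertex 2.923 -3.651 0.963
endloop
endfacet
facet normal -0.122 -0.220 0.968
outer loop
vertex 2.438 -4.136 1.231
vertex 2.366 -3.42 1.385
vertex 1.773 -3.822 1.219
endloop
endfacet
facet normal -0.364 -0.749 0.553
outer loop
vertex 2.438 -4.136 1.231
vertex 1.773 -3.822 1.219
vertex 1.963 -4.302 0.694
endloop
endfacet
facet normal 0.176 -0.974 0.145
outer loop
vertex 2.438 -4.136 1.231
vertex 1.963 -4.302 0.694
vertex 2.674 -4.197 0.536
endloop
endfacet
facet normal 0.752 -0.583 0.307
outer loop
vertex 2.438 -4.136 1.231
vertex 2.674 -4.197 0.536
vertex 2.923 -3.651 0.963
endloop
endfacet
facet normal 0.568 -0.118 0.814
outer loop
vertex 2.438 -4.136 1.231
vertex 2.923 -3.651 0.963
vertex 2.366 -3.42 1.385
endloop
endfacet
facet normal -0.476 0.374 0.796
outer loop
vertex 1.773 -3.822 1.219
vertex 2.366 -3.42 1.385
vertex 1.846 -3.143 0.944
endloop
endfacet
facet normal -0.867 -0.481 0.126
outer loop
vertex 1.963 -4.302 0.694
vertex 1.773 -3.822 1.219
vertex 1.597 -3.689 0.517
endloop
endfacet
facet normal 0.005 -0.844 -0.536
outer loop
vertex 2.674 -4.197 0.536
vertex 1.963 -4.302 0.694
vertex 2.154 -3.92 0.095
endloop
endfacet
facet normal 0.938 -0.212 -0.275
outer loop
vertex 2.923 -3.651 0.963
vertex 2.674 -4.197 0.536
vertex 2.747 -3.518 0.261
endloop
endfacet
facet normal 0.639 0.540 0.548
outer loop
vertex 2.366 -3.42 1.385
vertex 2.923 -3.651 0.963
vertex 2.557 -3.038 0.786
endloop
endfacet
facet normal -0.837 0.267 -0.477
outer loop
vertex 2.877 0.361 -0.603
vertex 3.24 1.419 -0.649
vertex 3.414 0.131 -1.674
endloop
endfacet
facet normal -0.325 -0.945 0.040
outer loop
vertex 4.26 -0.139 -1.191
vertex 2.877 0.361 -0.603
vertex 3.414 0.131 -1.674
endloop
endfacet
facet normal -0.837 0.267 -0.478
outer loop
vertex 3.414 0.131 -1.674
vertex 3.24 1.419 -0.649
vertex 3.778 1.189 -1.719
endloop
endfacet
facet normal 0.441 -0.189 -0.878
outer loop
vertex 3.778 1.189 -1.719
vertex 4.26 -0.139 -1.191
vertex 3.414 0.131 -1.674
endloop
endfacet
facet normal -0.441 0.189 0.878
outer loop
vertex 2.877 0.361 -0.603
vertex 4.086 1.149 -0.166
vertex 3.24 1.419 -0.649
endloop
endfacet
facet normal -0.325 -0.945 0.040
outer loop
vertex 3.722 0.091 -0.121
vertex 2.877 0.361 -0.603
vertex 4.26 -0.139 -1.191
endloop
endfacet
facet normal -0.440 0.189 0.878
outer loop
vertex 3.722 0.091 -0.121
vertex 4.086 1.149 -0.166
vertex 2.877 0.361 -0.603
endloop
endfacet
facet normal 0.324 0.945 -0.040
outer loop
vertex 3.24 1.419 -0.649
vertex 4.086 1.149 -0.166
vertex 3.778 1.189 -1.719
endloop
endfacet
facet normal 0.440 -0.189 -0.878
outer loop
vertex 4.623 0.919 -1.237
vertex 4.26 -0.139 -1.191
vertex 3.778 1.189 -1.719
endloop
endfacet
facet normal 0.325 0.945 -0.040
outer loop
vertex 3.778 1.189 -1.719
vertex 4.086 1.149 -0.166
vertex 4.623 0.919 -1.237
endloop
endfacet
facet normal 0.837 -0.266 0.478
outer loop
vertex 4.623 0.919 -1.237
vertex 3.722 0.091 -0.121
vertex 4.26 -0.139 -1.191
endloop
endfacet
facet normal 0.837 -0.268 0.477
outer loop
vertex 4.086 1.149 -0.166
vertex 3.722 0.091 -0.121
vertex 4.623 0.919 -1.237
endloop
endfacet

endsolid
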